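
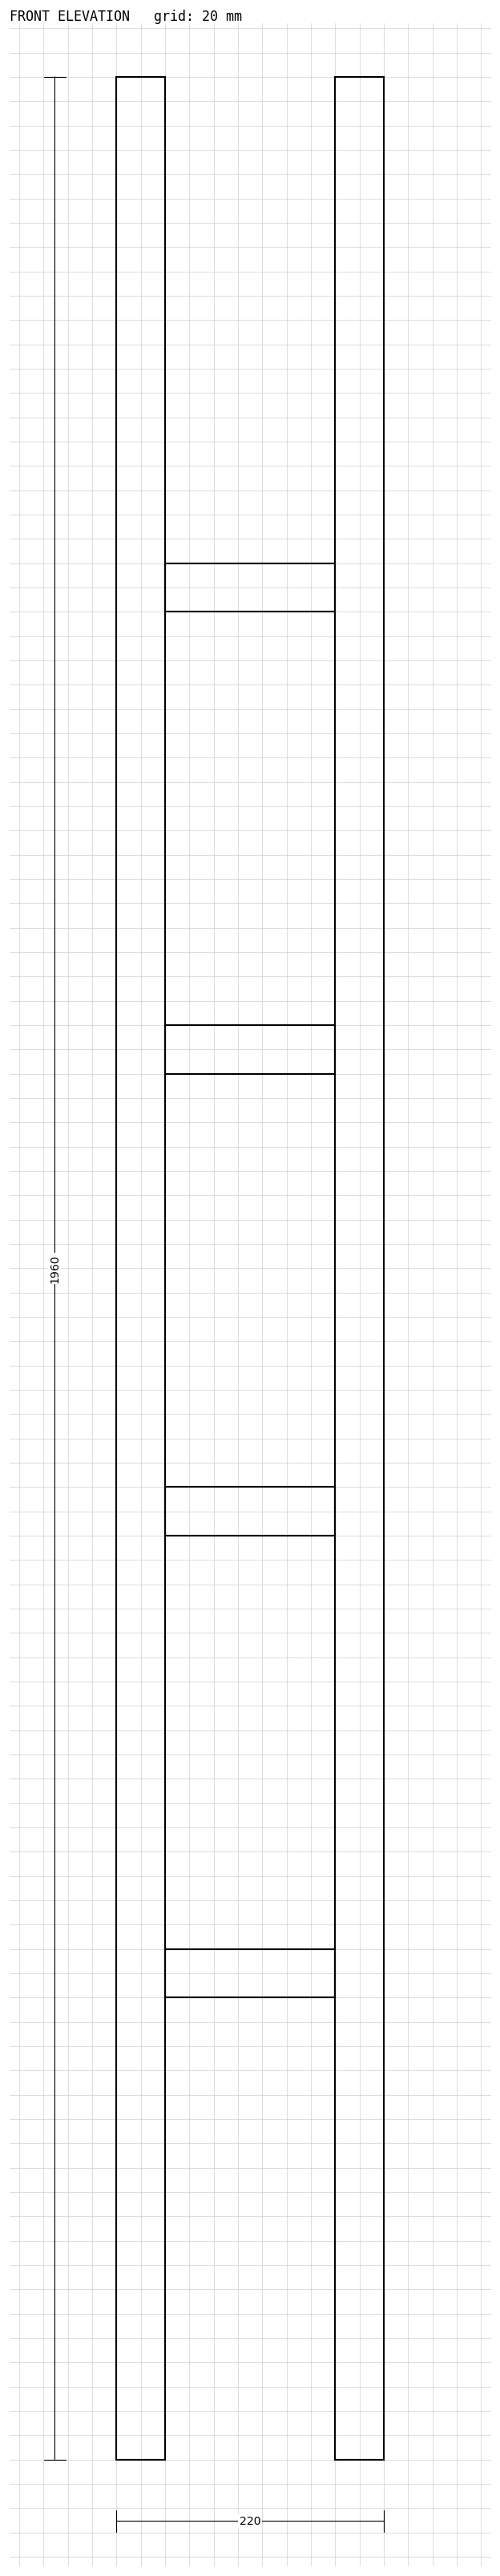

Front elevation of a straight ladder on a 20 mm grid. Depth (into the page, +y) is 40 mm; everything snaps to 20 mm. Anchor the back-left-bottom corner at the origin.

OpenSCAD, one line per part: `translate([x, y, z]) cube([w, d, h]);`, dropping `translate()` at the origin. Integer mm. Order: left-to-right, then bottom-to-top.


cube([40, 40, 1960]);
translate([40, 0, 380]) cube([140, 40, 40]);
translate([40, 0, 760]) cube([140, 40, 40]);
translate([40, 0, 1140]) cube([140, 40, 40]);
translate([40, 0, 1520]) cube([140, 40, 40]);
translate([180, 0, 0]) cube([40, 40, 1960]);


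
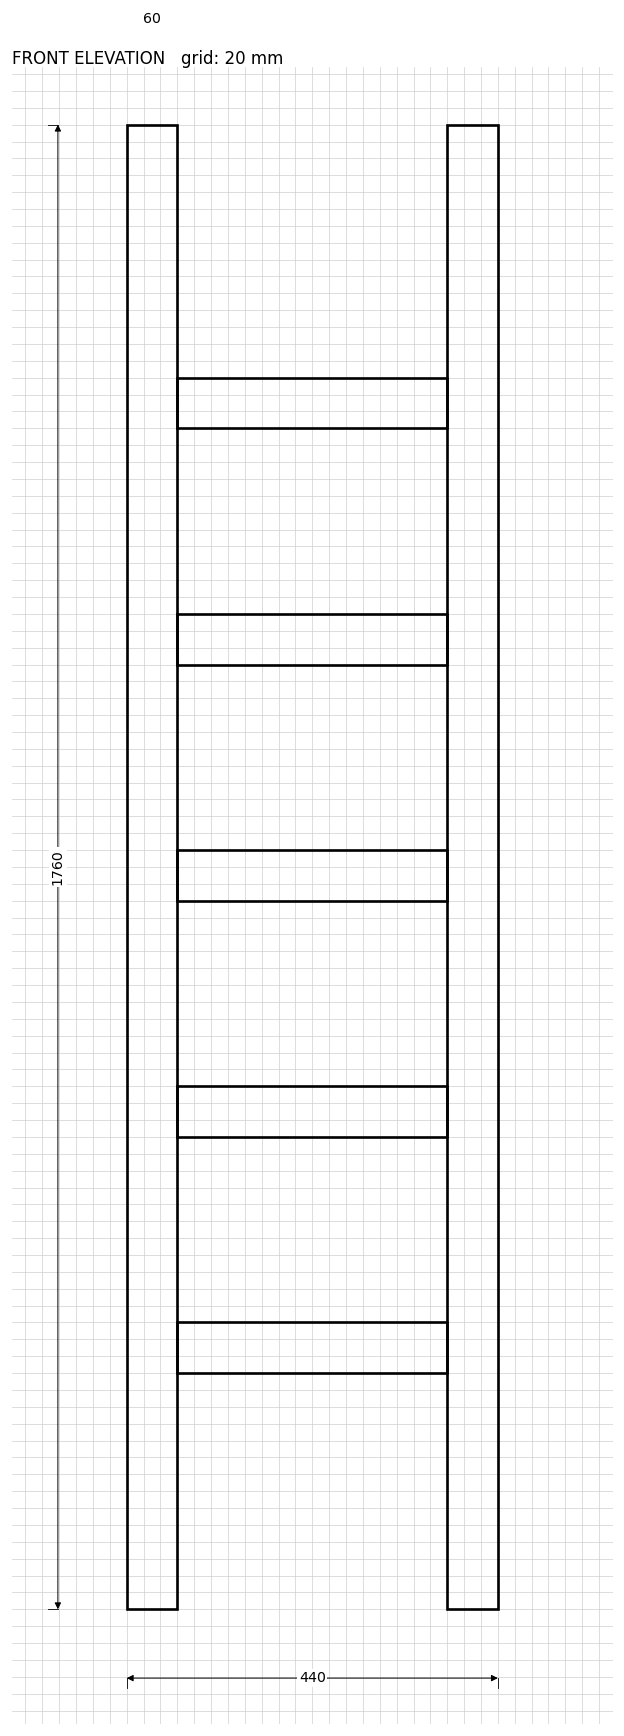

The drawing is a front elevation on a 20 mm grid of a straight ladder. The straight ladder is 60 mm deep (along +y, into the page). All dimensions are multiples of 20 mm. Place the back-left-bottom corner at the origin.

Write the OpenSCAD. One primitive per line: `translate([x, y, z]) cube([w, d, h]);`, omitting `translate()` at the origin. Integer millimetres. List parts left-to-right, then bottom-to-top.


cube([60, 60, 1760]);
translate([60, 0, 280]) cube([320, 60, 60]);
translate([60, 0, 560]) cube([320, 60, 60]);
translate([60, 0, 840]) cube([320, 60, 60]);
translate([60, 0, 1120]) cube([320, 60, 60]);
translate([60, 0, 1400]) cube([320, 60, 60]);
translate([380, 0, 0]) cube([60, 60, 1760]);


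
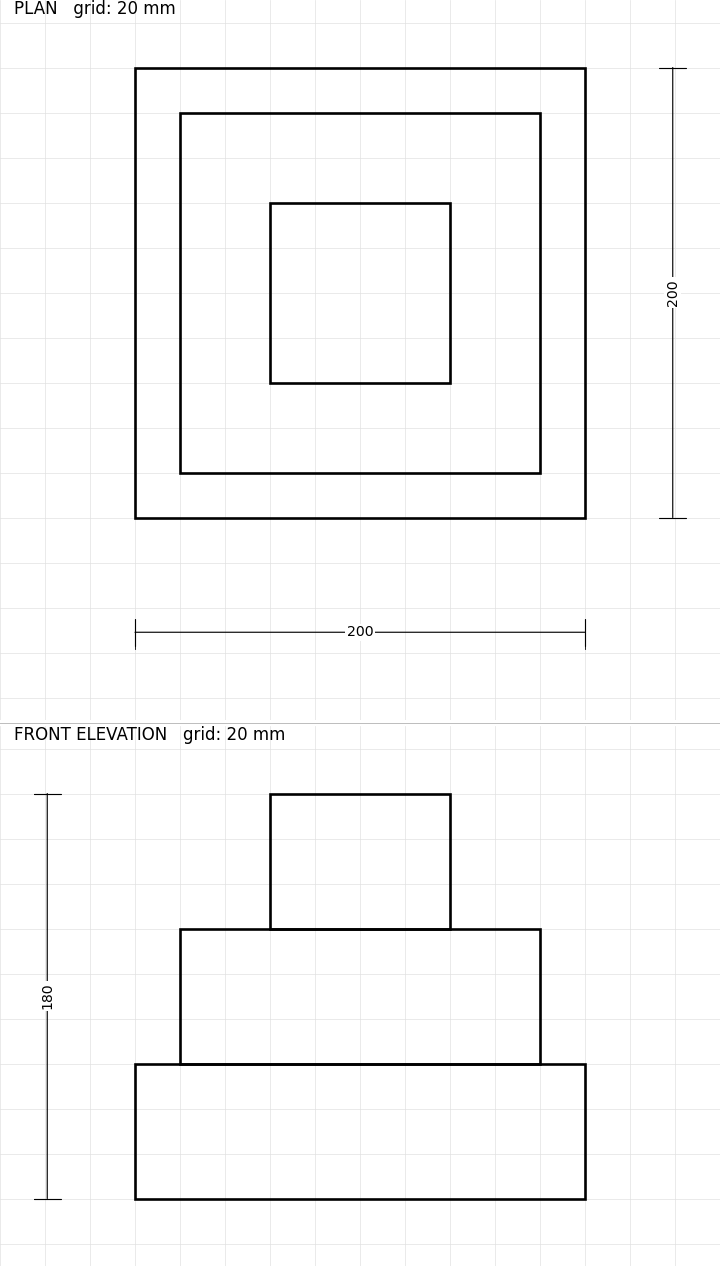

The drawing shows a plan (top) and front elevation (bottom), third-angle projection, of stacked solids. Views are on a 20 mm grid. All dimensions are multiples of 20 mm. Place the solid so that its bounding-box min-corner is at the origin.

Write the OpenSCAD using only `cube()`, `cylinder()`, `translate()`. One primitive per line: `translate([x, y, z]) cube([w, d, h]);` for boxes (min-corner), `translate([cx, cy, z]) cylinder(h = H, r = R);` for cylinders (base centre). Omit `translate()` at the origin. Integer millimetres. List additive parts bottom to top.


cube([200, 200, 60]);
translate([20, 20, 60]) cube([160, 160, 60]);
translate([60, 60, 120]) cube([80, 80, 60]);


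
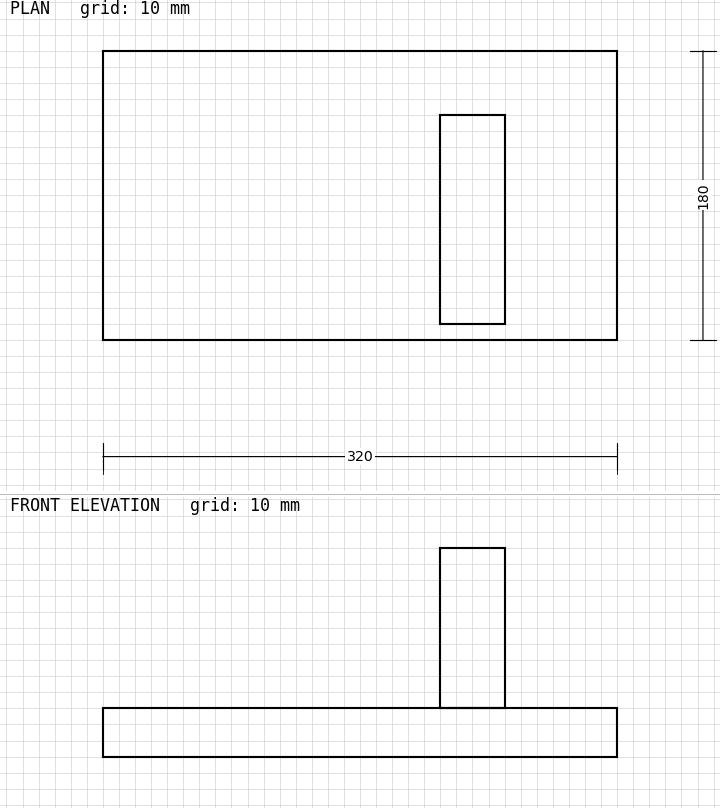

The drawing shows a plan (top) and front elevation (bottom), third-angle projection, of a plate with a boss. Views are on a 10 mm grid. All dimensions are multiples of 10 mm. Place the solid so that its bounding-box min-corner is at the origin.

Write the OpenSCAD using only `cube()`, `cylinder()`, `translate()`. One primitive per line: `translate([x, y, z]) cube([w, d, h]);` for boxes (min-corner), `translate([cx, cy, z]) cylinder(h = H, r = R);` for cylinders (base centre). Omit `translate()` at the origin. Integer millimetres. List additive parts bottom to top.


cube([320, 180, 30]);
translate([210, 10, 30]) cube([40, 130, 100]);


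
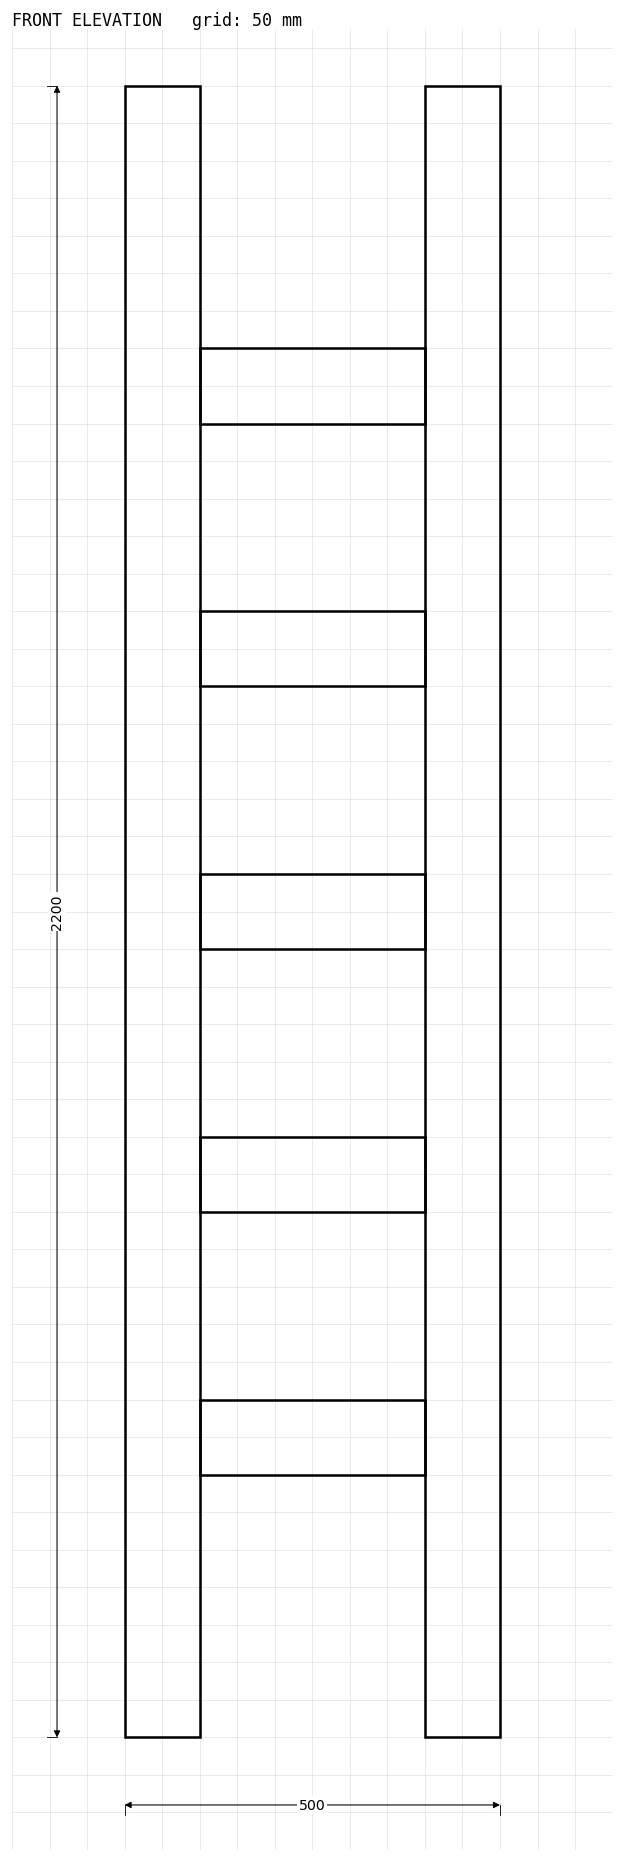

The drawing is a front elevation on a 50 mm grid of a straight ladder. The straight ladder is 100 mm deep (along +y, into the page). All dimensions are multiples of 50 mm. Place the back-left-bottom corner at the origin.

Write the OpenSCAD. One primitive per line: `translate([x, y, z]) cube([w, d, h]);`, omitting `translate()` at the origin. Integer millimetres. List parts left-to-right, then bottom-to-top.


cube([100, 100, 2200]);
translate([100, 0, 350]) cube([300, 100, 100]);
translate([100, 0, 700]) cube([300, 100, 100]);
translate([100, 0, 1050]) cube([300, 100, 100]);
translate([100, 0, 1400]) cube([300, 100, 100]);
translate([100, 0, 1750]) cube([300, 100, 100]);
translate([400, 0, 0]) cube([100, 100, 2200]);


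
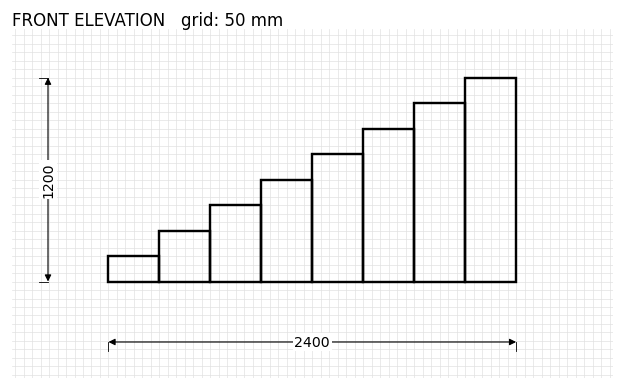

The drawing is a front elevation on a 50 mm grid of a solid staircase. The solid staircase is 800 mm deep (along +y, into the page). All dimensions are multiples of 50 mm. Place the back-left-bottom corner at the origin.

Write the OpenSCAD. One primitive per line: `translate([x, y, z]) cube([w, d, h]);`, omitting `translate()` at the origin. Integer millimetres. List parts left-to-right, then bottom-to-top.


cube([300, 800, 150]);
translate([300, 0, 0]) cube([300, 800, 300]);
translate([600, 0, 0]) cube([300, 800, 450]);
translate([900, 0, 0]) cube([300, 800, 600]);
translate([1200, 0, 0]) cube([300, 800, 750]);
translate([1500, 0, 0]) cube([300, 800, 900]);
translate([1800, 0, 0]) cube([300, 800, 1050]);
translate([2100, 0, 0]) cube([300, 800, 1200]);


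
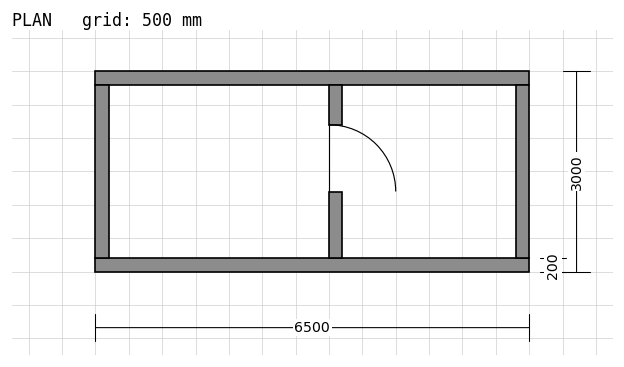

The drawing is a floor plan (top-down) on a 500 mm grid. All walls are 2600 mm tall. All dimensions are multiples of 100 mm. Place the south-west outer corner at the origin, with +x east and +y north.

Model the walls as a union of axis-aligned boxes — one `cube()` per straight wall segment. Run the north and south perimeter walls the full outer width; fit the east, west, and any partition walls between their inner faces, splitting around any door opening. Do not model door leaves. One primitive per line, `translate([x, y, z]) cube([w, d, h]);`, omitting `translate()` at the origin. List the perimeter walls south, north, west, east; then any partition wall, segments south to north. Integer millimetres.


cube([6500, 200, 2600]);
translate([0, 2800, 0]) cube([6500, 200, 2600]);
translate([0, 200, 0]) cube([200, 2600, 2600]);
translate([6300, 200, 0]) cube([200, 2600, 2600]);
translate([3500, 200, 0]) cube([200, 1000, 2600]);
translate([3500, 2200, 0]) cube([200, 600, 2600]);


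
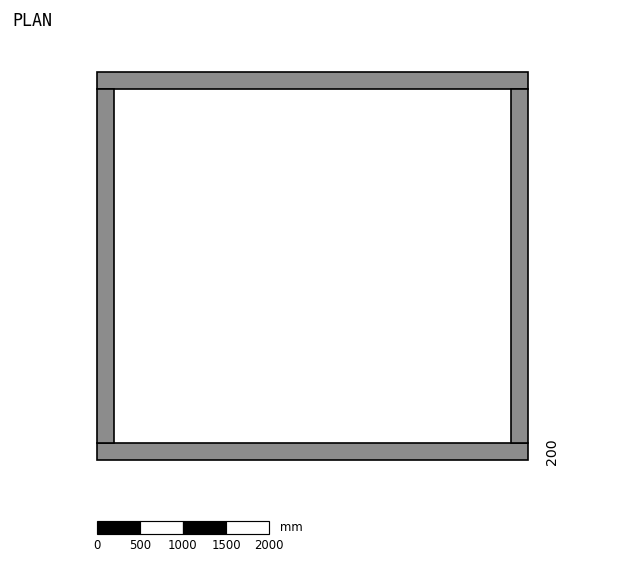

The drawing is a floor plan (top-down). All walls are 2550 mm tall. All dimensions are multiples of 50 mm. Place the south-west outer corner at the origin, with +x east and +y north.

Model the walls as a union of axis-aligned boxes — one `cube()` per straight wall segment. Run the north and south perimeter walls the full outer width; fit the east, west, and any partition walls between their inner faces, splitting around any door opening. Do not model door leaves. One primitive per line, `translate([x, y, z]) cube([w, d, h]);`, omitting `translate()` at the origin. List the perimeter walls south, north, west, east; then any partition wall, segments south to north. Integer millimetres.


cube([5000, 200, 2550]);
translate([0, 4300, 0]) cube([5000, 200, 2550]);
translate([0, 200, 0]) cube([200, 4100, 2550]);
translate([4800, 200, 0]) cube([200, 4100, 2550]);


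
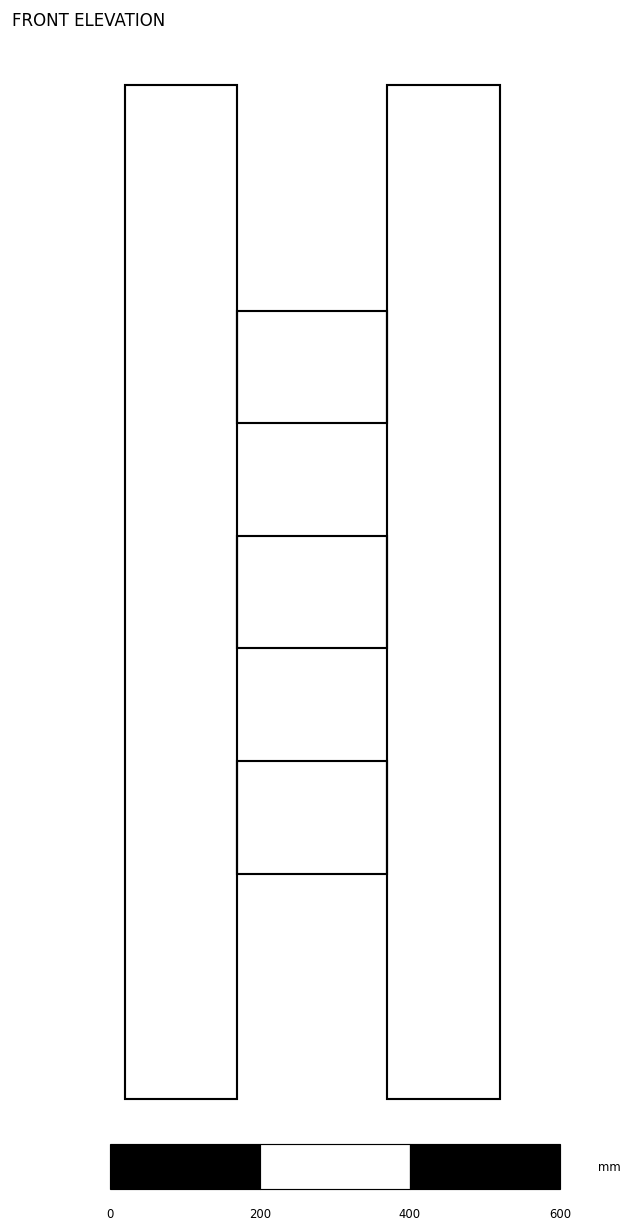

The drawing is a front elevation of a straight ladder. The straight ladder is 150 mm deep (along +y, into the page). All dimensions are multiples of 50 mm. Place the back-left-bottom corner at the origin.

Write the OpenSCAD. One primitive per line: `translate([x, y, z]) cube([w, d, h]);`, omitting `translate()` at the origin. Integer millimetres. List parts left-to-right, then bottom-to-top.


cube([150, 150, 1350]);
translate([150, 0, 300]) cube([200, 150, 150]);
translate([150, 0, 600]) cube([200, 150, 150]);
translate([150, 0, 900]) cube([200, 150, 150]);
translate([350, 0, 0]) cube([150, 150, 1350]);


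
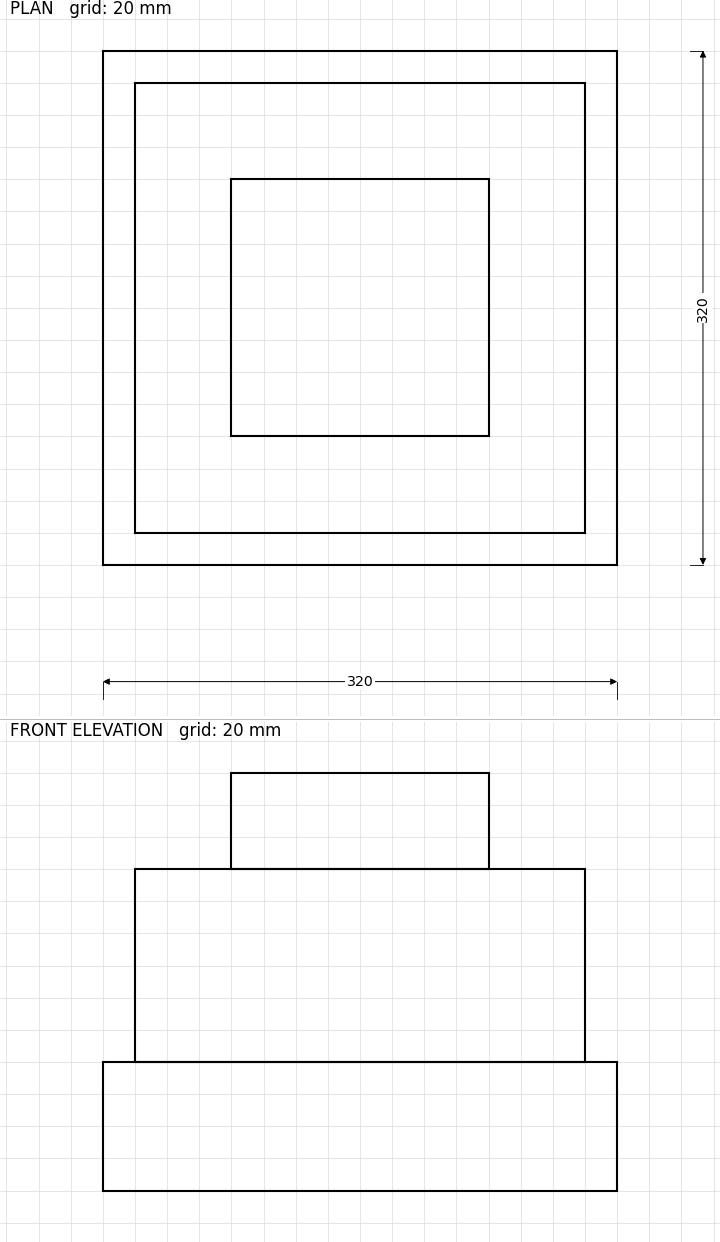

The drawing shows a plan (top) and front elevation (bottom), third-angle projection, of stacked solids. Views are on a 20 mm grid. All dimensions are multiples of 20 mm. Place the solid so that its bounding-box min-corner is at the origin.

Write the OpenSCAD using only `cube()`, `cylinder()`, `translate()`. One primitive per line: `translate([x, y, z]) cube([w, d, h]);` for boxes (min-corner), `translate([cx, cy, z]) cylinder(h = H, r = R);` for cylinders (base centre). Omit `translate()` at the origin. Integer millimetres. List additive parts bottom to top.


cube([320, 320, 80]);
translate([20, 20, 80]) cube([280, 280, 120]);
translate([80, 80, 200]) cube([160, 160, 60]);


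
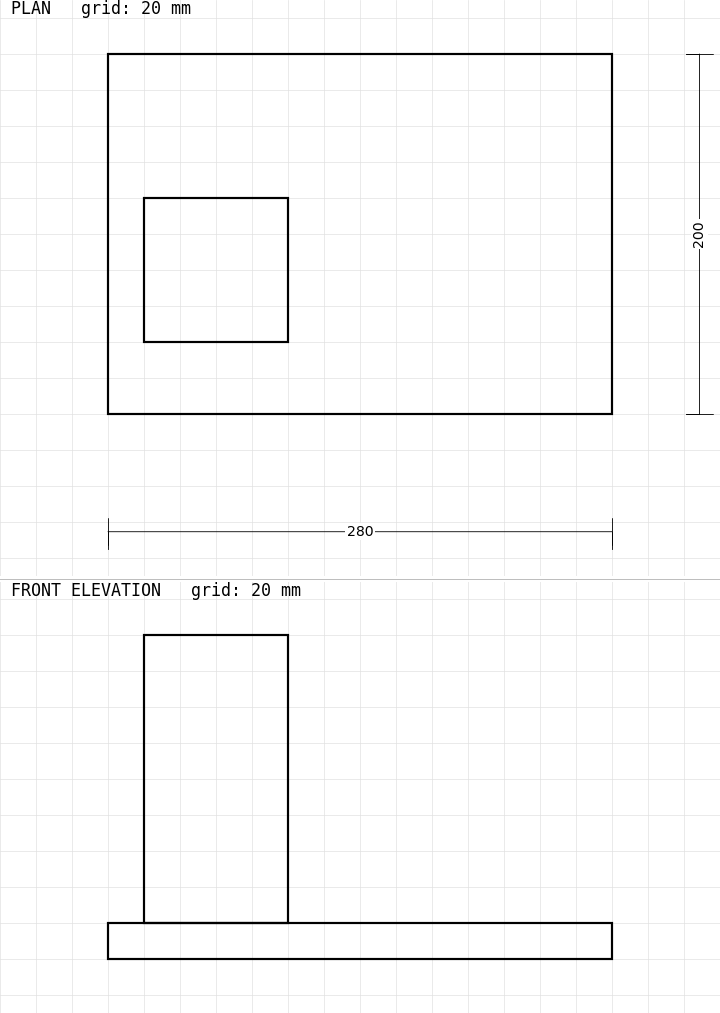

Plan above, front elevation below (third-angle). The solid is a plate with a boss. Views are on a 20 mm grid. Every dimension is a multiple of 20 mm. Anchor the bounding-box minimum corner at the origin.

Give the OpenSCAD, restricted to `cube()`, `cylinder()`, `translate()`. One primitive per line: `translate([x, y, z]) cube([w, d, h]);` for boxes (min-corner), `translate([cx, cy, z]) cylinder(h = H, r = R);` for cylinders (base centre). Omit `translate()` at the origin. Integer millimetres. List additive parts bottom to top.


cube([280, 200, 20]);
translate([20, 40, 20]) cube([80, 80, 160]);


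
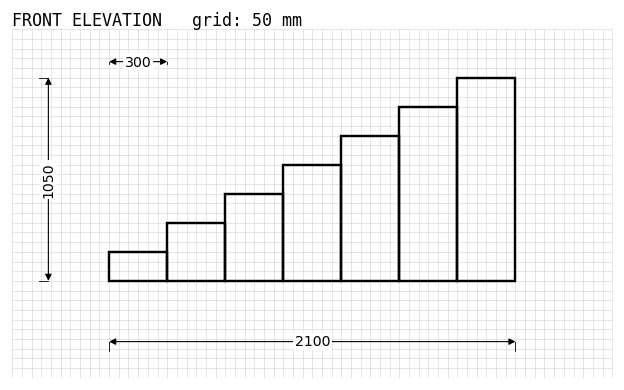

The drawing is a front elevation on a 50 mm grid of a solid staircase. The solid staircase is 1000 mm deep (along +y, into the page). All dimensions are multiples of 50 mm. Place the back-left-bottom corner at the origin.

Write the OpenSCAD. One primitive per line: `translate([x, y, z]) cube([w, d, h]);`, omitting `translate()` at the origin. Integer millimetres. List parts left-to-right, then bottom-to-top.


cube([300, 1000, 150]);
translate([300, 0, 0]) cube([300, 1000, 300]);
translate([600, 0, 0]) cube([300, 1000, 450]);
translate([900, 0, 0]) cube([300, 1000, 600]);
translate([1200, 0, 0]) cube([300, 1000, 750]);
translate([1500, 0, 0]) cube([300, 1000, 900]);
translate([1800, 0, 0]) cube([300, 1000, 1050]);


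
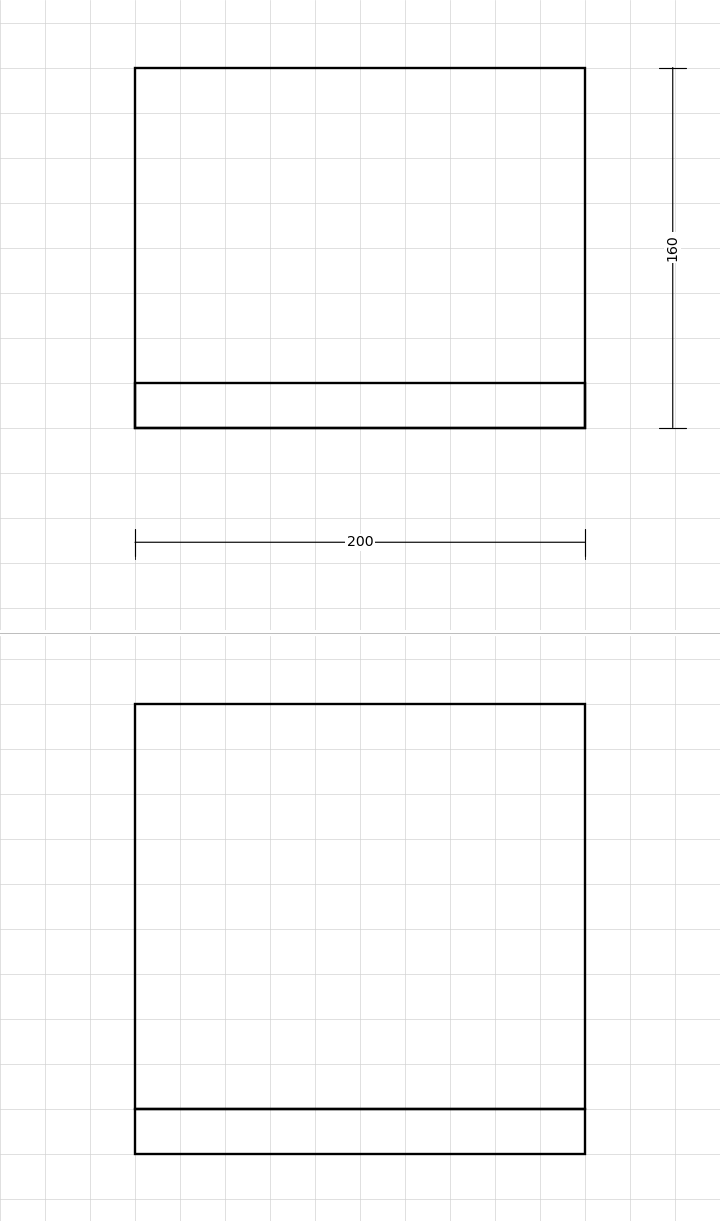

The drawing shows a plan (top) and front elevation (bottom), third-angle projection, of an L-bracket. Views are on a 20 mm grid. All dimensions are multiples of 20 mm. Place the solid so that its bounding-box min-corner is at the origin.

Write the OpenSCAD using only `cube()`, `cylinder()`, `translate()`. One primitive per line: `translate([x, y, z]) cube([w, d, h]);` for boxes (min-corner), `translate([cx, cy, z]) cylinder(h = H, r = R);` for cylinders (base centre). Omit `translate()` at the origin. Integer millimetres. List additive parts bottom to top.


cube([200, 160, 20]);
translate([0, 0, 20]) cube([200, 20, 180]);


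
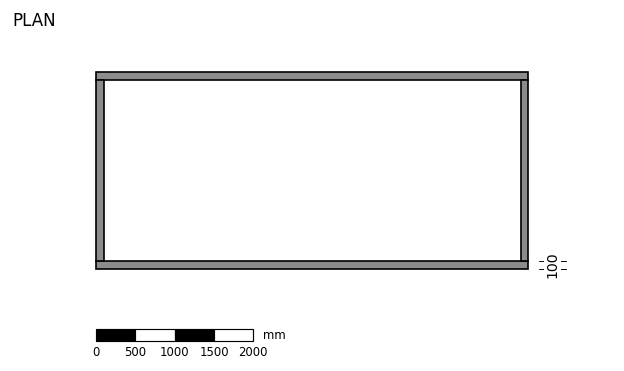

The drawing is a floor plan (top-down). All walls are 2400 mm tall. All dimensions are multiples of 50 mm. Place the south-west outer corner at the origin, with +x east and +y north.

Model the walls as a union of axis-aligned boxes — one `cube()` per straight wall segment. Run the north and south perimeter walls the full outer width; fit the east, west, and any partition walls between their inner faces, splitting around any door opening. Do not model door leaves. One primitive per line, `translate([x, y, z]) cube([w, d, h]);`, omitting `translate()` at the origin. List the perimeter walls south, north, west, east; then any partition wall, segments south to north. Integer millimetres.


cube([5500, 100, 2400]);
translate([0, 2400, 0]) cube([5500, 100, 2400]);
translate([0, 100, 0]) cube([100, 2300, 2400]);
translate([5400, 100, 0]) cube([100, 2300, 2400]);


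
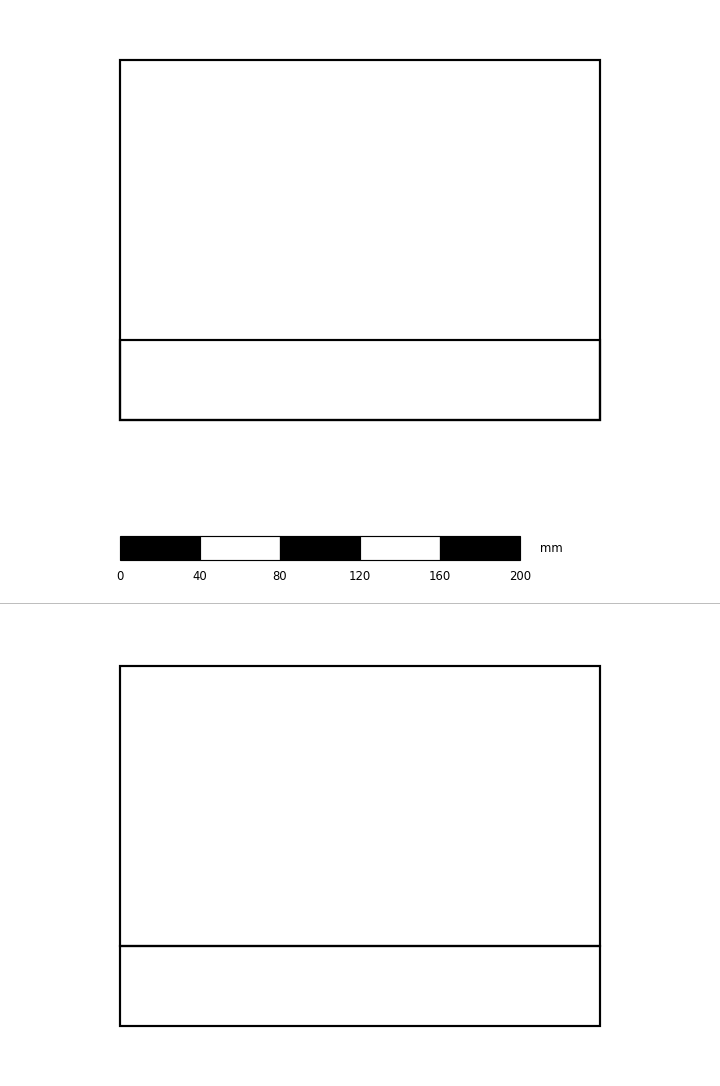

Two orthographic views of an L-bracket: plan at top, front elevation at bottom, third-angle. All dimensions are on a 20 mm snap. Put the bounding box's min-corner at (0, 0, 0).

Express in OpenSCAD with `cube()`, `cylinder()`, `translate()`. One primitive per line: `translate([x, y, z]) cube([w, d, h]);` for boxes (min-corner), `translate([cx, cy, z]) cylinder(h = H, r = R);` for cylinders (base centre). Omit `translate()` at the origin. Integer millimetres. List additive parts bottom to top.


cube([240, 180, 40]);
translate([0, 0, 40]) cube([240, 40, 140]);


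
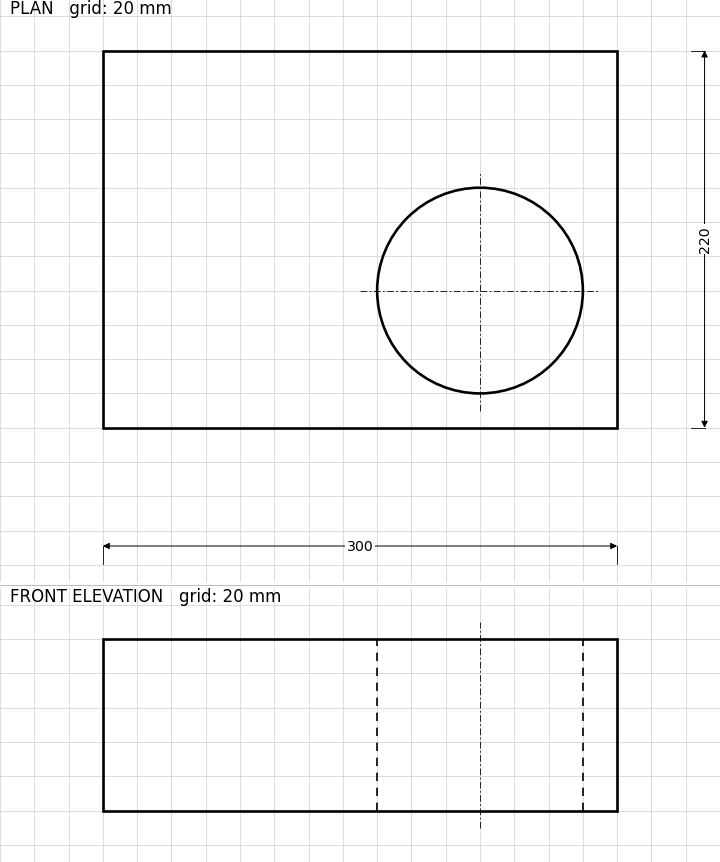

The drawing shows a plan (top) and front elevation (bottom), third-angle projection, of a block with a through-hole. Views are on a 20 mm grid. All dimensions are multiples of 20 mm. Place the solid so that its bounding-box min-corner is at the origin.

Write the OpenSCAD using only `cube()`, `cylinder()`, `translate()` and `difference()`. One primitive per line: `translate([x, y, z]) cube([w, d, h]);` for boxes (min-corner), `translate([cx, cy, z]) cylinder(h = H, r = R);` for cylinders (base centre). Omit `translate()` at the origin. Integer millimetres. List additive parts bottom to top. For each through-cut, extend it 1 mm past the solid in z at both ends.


difference() {
  cube([300, 220, 100]);
  translate([220, 80, -1]) cylinder(h = 102, r = 60);
}


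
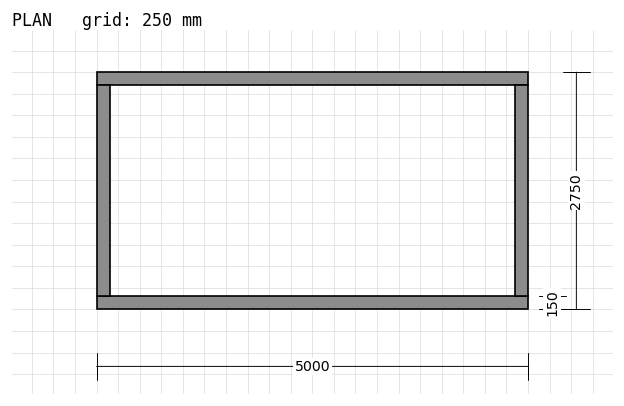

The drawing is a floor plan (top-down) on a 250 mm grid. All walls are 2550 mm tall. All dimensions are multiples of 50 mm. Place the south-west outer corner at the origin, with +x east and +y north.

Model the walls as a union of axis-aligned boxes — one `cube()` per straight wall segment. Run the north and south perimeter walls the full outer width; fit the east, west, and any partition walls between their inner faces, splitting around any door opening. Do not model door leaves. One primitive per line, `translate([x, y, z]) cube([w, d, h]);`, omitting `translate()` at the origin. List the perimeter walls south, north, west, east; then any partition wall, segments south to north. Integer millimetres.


cube([5000, 150, 2550]);
translate([0, 2600, 0]) cube([5000, 150, 2550]);
translate([0, 150, 0]) cube([150, 2450, 2550]);
translate([4850, 150, 0]) cube([150, 2450, 2550]);


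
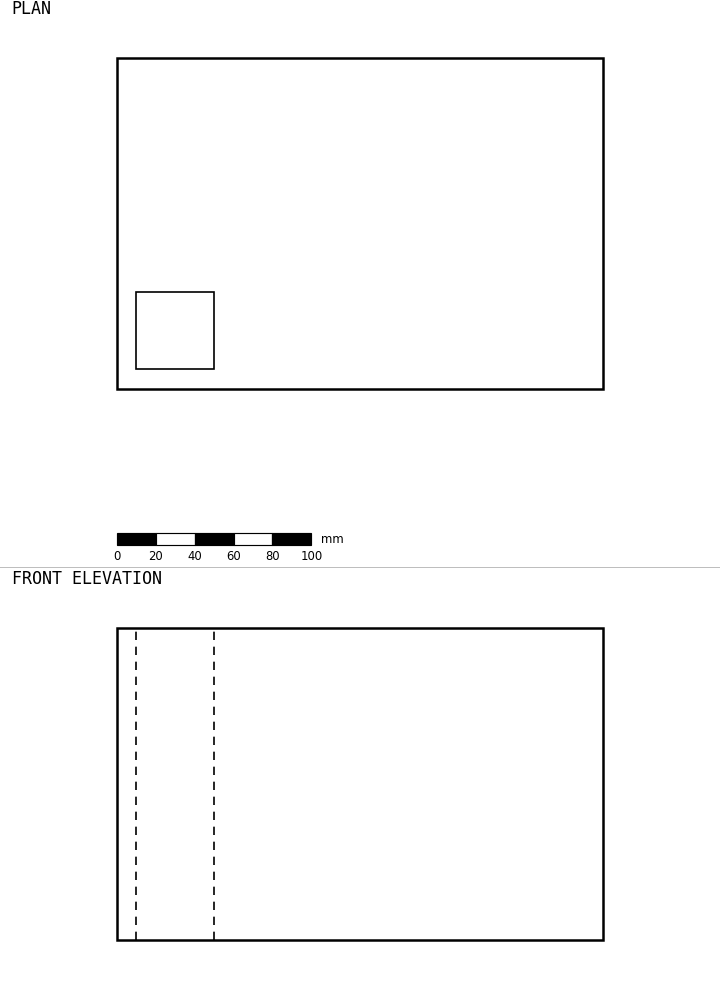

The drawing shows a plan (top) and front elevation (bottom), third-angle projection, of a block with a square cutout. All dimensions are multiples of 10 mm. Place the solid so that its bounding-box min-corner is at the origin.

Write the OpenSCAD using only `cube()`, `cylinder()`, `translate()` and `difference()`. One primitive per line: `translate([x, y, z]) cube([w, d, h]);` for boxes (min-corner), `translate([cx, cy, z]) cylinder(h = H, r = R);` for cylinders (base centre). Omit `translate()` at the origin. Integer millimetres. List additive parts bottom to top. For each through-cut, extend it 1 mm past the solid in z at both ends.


difference() {
  cube([250, 170, 160]);
  translate([10, 10, -1]) cube([40, 40, 162]);
}


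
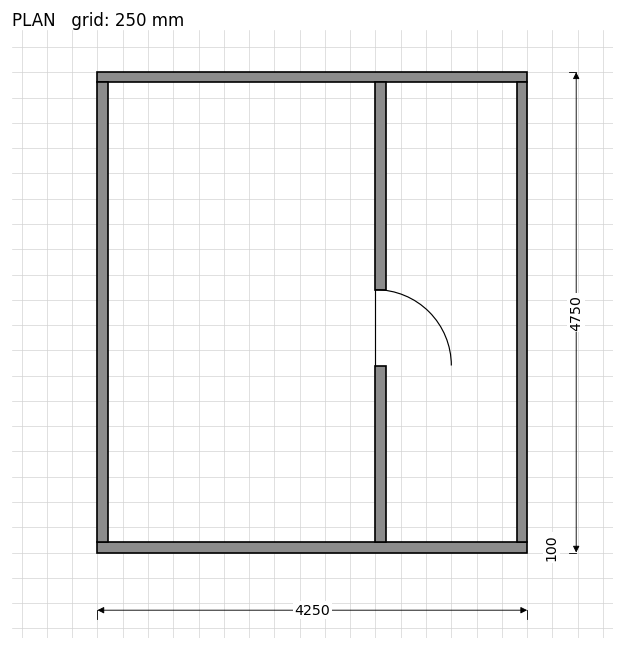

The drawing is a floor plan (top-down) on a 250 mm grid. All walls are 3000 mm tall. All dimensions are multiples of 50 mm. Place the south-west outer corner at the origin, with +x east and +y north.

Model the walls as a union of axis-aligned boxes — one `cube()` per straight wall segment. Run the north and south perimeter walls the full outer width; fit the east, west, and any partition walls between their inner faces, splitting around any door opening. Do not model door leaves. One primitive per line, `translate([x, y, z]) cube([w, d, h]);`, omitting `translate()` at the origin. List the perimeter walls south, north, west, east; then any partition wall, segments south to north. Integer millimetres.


cube([4250, 100, 3000]);
translate([0, 4650, 0]) cube([4250, 100, 3000]);
translate([0, 100, 0]) cube([100, 4550, 3000]);
translate([4150, 100, 0]) cube([100, 4550, 3000]);
translate([2750, 100, 0]) cube([100, 1750, 3000]);
translate([2750, 2600, 0]) cube([100, 2050, 3000]);


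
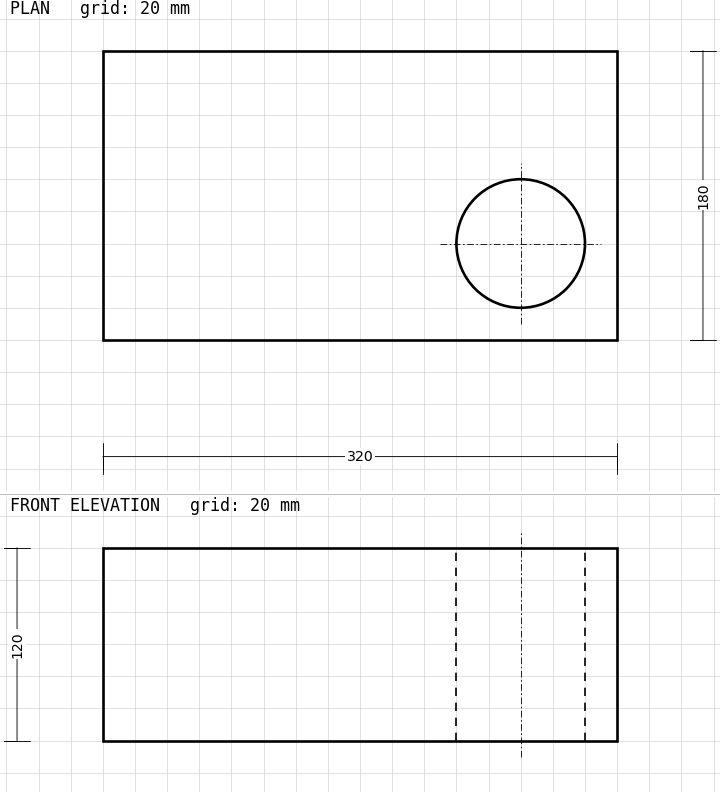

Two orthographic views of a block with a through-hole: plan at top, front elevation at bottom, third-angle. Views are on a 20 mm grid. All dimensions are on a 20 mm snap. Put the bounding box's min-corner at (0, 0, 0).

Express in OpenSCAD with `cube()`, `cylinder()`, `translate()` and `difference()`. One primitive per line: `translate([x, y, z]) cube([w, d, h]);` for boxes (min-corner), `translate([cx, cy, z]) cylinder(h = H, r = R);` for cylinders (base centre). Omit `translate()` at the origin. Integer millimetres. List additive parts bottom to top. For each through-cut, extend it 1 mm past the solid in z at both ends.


difference() {
  cube([320, 180, 120]);
  translate([260, 60, -1]) cylinder(h = 122, r = 40);
}


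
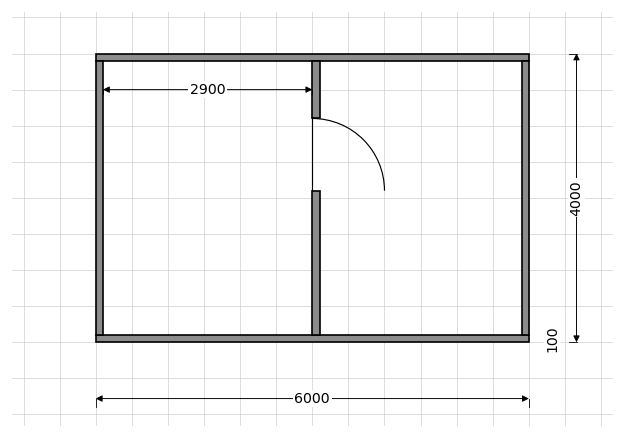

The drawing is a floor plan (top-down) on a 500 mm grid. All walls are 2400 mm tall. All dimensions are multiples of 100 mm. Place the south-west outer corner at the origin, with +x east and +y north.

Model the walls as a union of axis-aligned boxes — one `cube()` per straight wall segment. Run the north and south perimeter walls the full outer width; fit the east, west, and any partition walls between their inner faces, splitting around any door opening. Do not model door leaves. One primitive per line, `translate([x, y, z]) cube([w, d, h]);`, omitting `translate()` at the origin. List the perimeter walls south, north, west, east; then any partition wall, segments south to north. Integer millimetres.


cube([6000, 100, 2400]);
translate([0, 3900, 0]) cube([6000, 100, 2400]);
translate([0, 100, 0]) cube([100, 3800, 2400]);
translate([5900, 100, 0]) cube([100, 3800, 2400]);
translate([3000, 100, 0]) cube([100, 2000, 2400]);
translate([3000, 3100, 0]) cube([100, 800, 2400]);


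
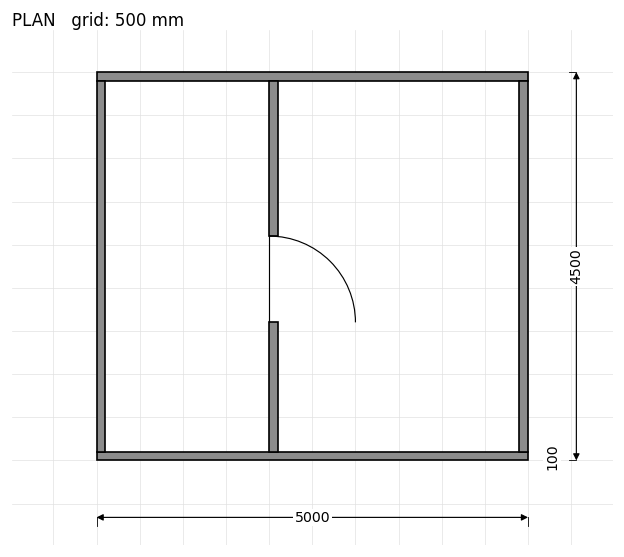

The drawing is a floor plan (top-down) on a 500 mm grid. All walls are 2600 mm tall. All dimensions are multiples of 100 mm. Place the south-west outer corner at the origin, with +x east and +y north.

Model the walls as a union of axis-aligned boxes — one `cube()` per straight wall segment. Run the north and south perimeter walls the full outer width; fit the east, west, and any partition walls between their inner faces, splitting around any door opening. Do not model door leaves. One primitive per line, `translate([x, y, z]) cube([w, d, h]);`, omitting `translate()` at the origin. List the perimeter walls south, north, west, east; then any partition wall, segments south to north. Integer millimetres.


cube([5000, 100, 2600]);
translate([0, 4400, 0]) cube([5000, 100, 2600]);
translate([0, 100, 0]) cube([100, 4300, 2600]);
translate([4900, 100, 0]) cube([100, 4300, 2600]);
translate([2000, 100, 0]) cube([100, 1500, 2600]);
translate([2000, 2600, 0]) cube([100, 1800, 2600]);


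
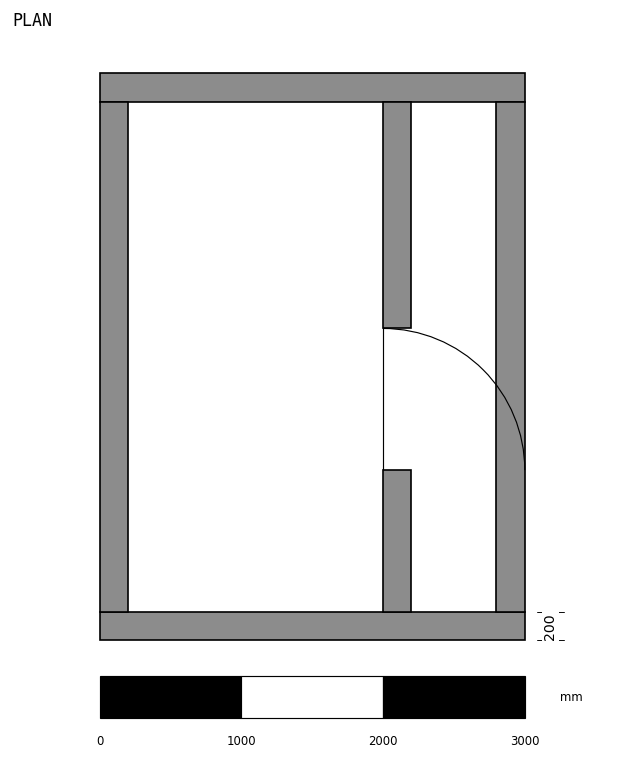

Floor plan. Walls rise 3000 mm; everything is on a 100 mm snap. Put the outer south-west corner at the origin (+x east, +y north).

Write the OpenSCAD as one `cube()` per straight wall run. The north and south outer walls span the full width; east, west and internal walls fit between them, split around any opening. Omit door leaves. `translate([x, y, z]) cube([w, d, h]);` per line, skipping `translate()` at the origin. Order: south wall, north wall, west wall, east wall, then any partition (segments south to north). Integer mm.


cube([3000, 200, 3000]);
translate([0, 3800, 0]) cube([3000, 200, 3000]);
translate([0, 200, 0]) cube([200, 3600, 3000]);
translate([2800, 200, 0]) cube([200, 3600, 3000]);
translate([2000, 200, 0]) cube([200, 1000, 3000]);
translate([2000, 2200, 0]) cube([200, 1600, 3000]);


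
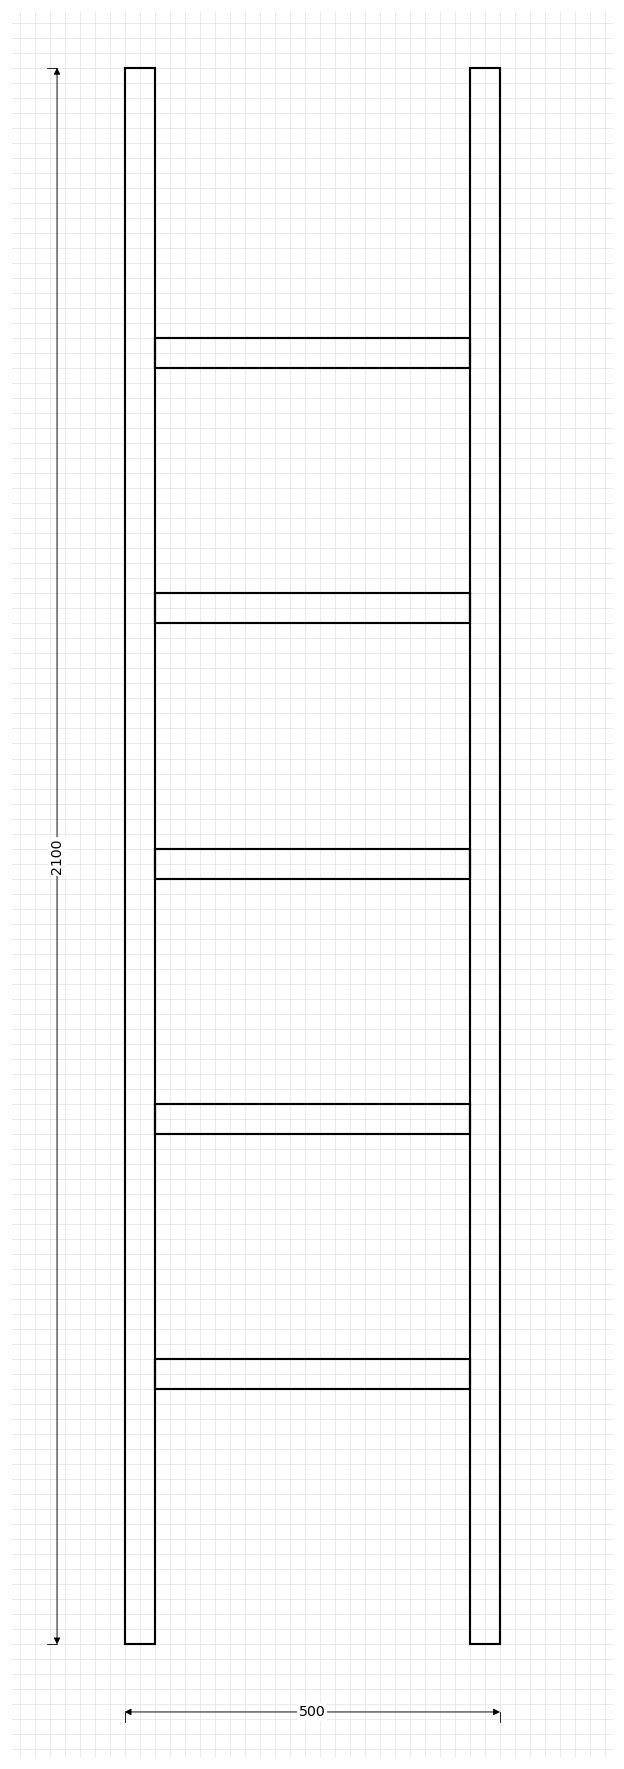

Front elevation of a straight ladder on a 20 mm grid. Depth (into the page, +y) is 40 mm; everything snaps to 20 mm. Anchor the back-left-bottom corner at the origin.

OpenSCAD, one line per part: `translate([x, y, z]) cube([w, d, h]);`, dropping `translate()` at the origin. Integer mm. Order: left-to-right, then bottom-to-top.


cube([40, 40, 2100]);
translate([40, 0, 340]) cube([420, 40, 40]);
translate([40, 0, 680]) cube([420, 40, 40]);
translate([40, 0, 1020]) cube([420, 40, 40]);
translate([40, 0, 1360]) cube([420, 40, 40]);
translate([40, 0, 1700]) cube([420, 40, 40]);
translate([460, 0, 0]) cube([40, 40, 2100]);


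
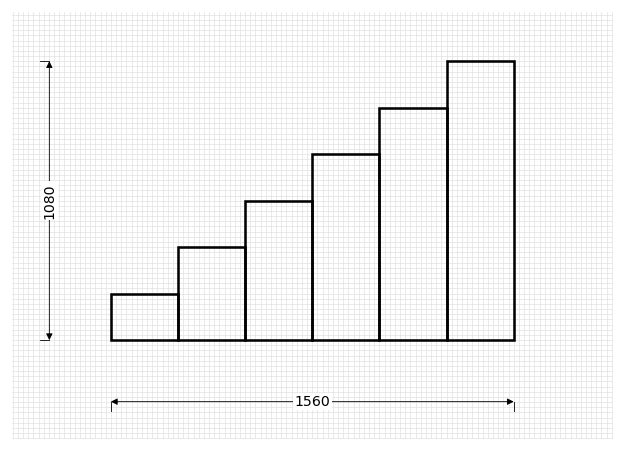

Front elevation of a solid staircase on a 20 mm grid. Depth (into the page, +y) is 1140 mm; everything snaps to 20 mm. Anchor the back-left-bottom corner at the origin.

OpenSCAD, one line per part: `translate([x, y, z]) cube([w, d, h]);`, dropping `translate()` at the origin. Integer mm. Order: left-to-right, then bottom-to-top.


cube([260, 1140, 180]);
translate([260, 0, 0]) cube([260, 1140, 360]);
translate([520, 0, 0]) cube([260, 1140, 540]);
translate([780, 0, 0]) cube([260, 1140, 720]);
translate([1040, 0, 0]) cube([260, 1140, 900]);
translate([1300, 0, 0]) cube([260, 1140, 1080]);


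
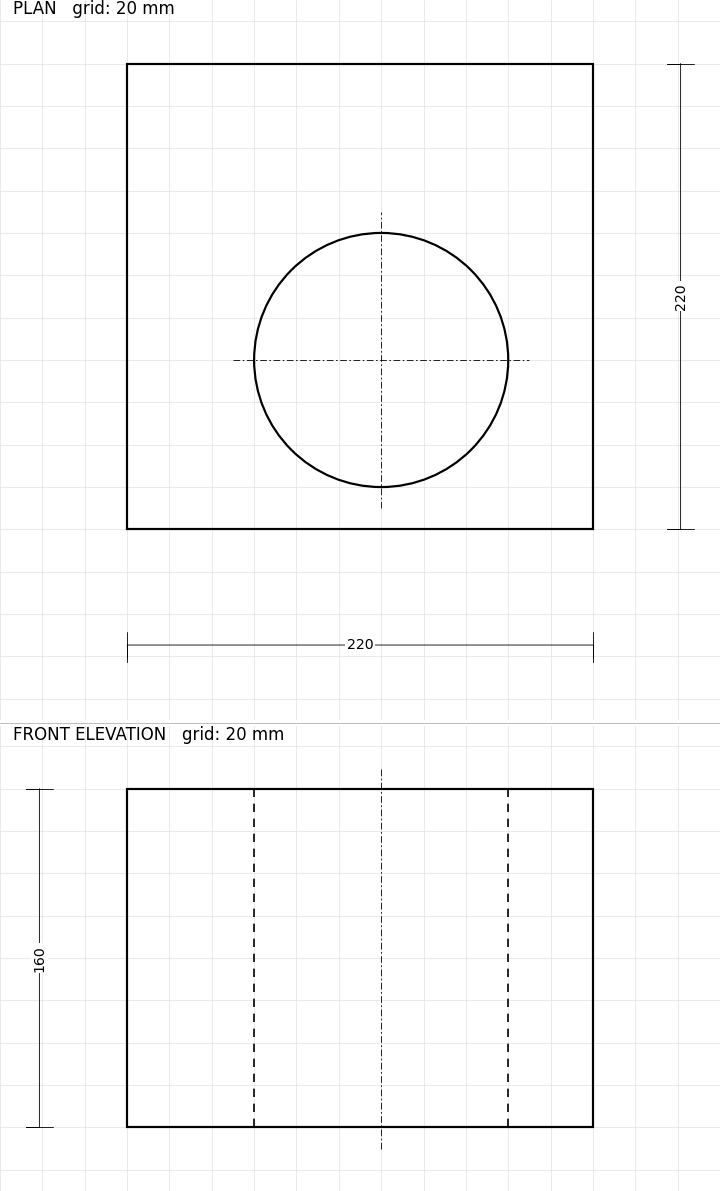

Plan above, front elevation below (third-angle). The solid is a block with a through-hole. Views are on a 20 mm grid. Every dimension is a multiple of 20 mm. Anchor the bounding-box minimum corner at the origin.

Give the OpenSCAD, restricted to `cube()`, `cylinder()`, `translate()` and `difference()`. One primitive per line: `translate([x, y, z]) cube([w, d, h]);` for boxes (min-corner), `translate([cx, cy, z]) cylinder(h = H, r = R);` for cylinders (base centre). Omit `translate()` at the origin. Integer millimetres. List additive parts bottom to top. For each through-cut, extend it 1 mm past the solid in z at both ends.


difference() {
  cube([220, 220, 160]);
  translate([120, 80, -1]) cylinder(h = 162, r = 60);
}


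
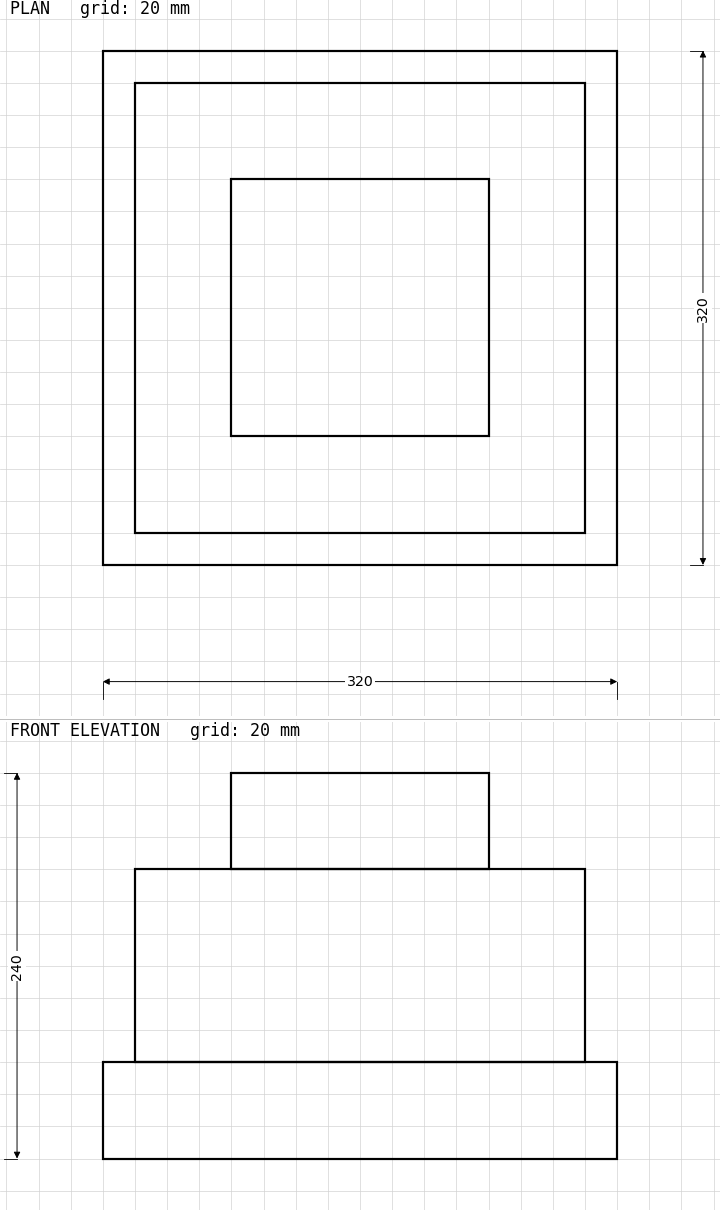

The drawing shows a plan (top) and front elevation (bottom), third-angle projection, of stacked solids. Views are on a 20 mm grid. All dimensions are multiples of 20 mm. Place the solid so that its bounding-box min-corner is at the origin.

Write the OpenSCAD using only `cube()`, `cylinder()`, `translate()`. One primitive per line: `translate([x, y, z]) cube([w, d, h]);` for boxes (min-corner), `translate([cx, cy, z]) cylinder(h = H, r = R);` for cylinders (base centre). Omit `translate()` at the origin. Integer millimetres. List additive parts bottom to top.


cube([320, 320, 60]);
translate([20, 20, 60]) cube([280, 280, 120]);
translate([80, 80, 180]) cube([160, 160, 60]);


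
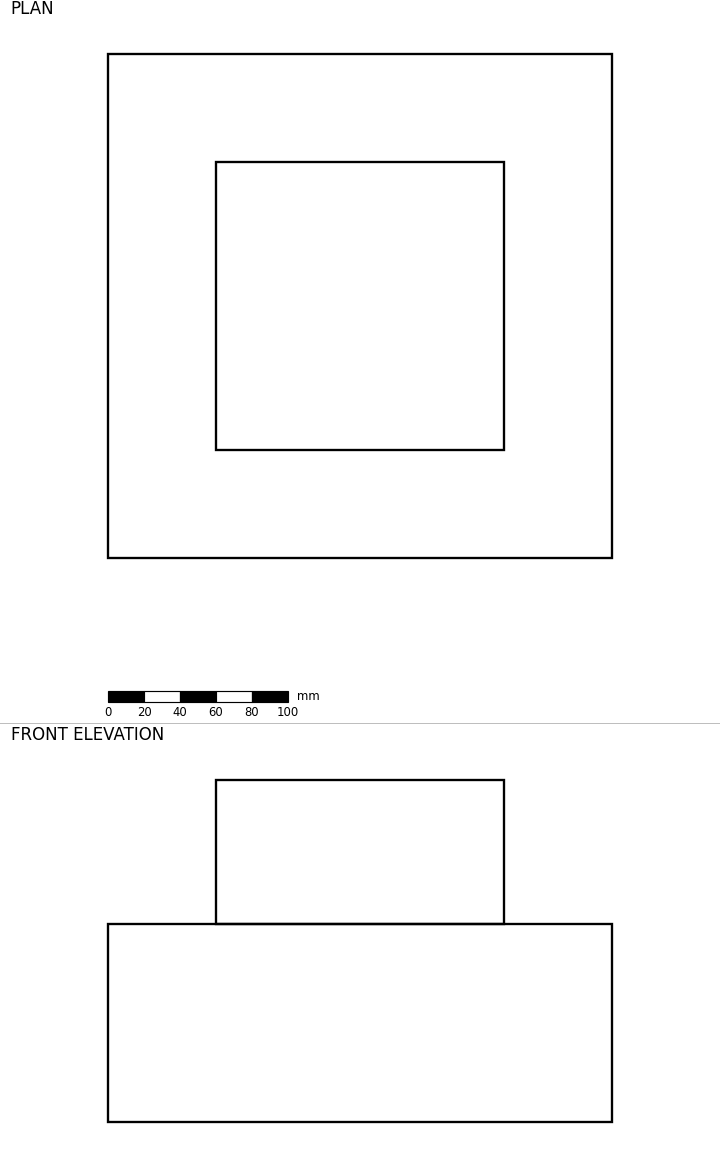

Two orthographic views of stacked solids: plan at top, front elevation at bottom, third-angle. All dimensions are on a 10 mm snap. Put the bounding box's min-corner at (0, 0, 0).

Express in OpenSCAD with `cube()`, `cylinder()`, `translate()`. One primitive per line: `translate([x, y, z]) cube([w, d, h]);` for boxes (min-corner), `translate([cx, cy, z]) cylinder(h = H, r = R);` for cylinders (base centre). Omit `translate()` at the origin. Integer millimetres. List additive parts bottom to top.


cube([280, 280, 110]);
translate([60, 60, 110]) cube([160, 160, 80]);


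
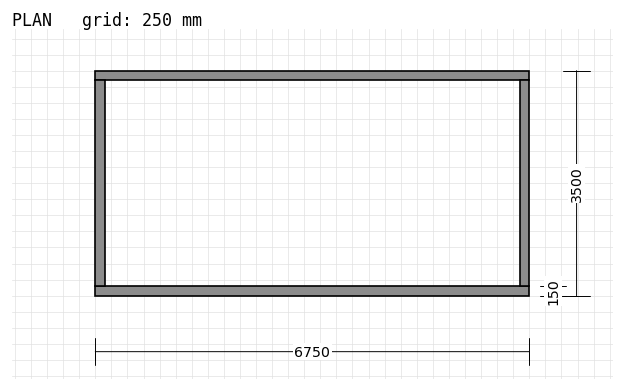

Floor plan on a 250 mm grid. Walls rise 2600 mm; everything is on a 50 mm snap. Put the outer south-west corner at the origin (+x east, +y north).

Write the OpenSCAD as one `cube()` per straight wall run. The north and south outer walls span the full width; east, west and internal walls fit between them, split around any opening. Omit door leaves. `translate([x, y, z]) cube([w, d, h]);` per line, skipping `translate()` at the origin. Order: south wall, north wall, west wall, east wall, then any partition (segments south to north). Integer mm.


cube([6750, 150, 2600]);
translate([0, 3350, 0]) cube([6750, 150, 2600]);
translate([0, 150, 0]) cube([150, 3200, 2600]);
translate([6600, 150, 0]) cube([150, 3200, 2600]);


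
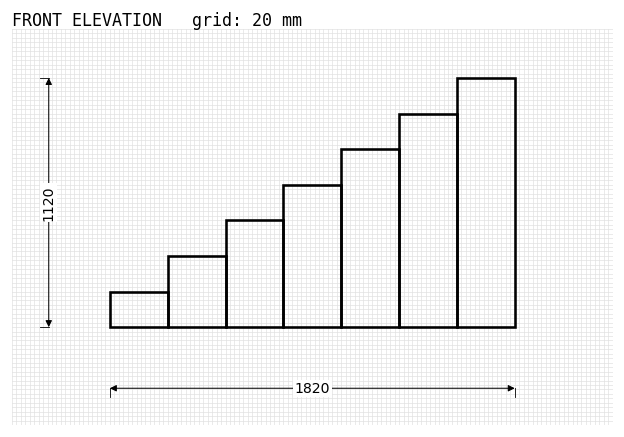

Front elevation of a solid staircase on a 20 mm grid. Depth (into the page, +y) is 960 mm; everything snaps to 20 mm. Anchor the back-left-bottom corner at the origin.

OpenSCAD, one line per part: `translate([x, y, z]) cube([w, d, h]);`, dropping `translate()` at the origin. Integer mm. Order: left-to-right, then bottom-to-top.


cube([260, 960, 160]);
translate([260, 0, 0]) cube([260, 960, 320]);
translate([520, 0, 0]) cube([260, 960, 480]);
translate([780, 0, 0]) cube([260, 960, 640]);
translate([1040, 0, 0]) cube([260, 960, 800]);
translate([1300, 0, 0]) cube([260, 960, 960]);
translate([1560, 0, 0]) cube([260, 960, 1120]);


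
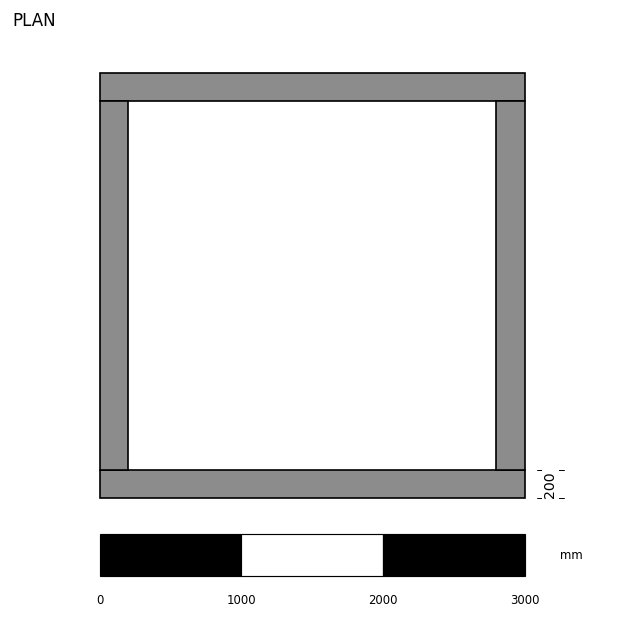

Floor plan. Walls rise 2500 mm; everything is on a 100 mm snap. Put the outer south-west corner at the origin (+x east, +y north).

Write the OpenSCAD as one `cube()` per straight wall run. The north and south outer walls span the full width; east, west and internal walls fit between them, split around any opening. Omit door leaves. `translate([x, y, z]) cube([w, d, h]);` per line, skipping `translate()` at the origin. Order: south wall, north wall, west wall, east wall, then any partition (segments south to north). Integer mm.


cube([3000, 200, 2500]);
translate([0, 2800, 0]) cube([3000, 200, 2500]);
translate([0, 200, 0]) cube([200, 2600, 2500]);
translate([2800, 200, 0]) cube([200, 2600, 2500]);


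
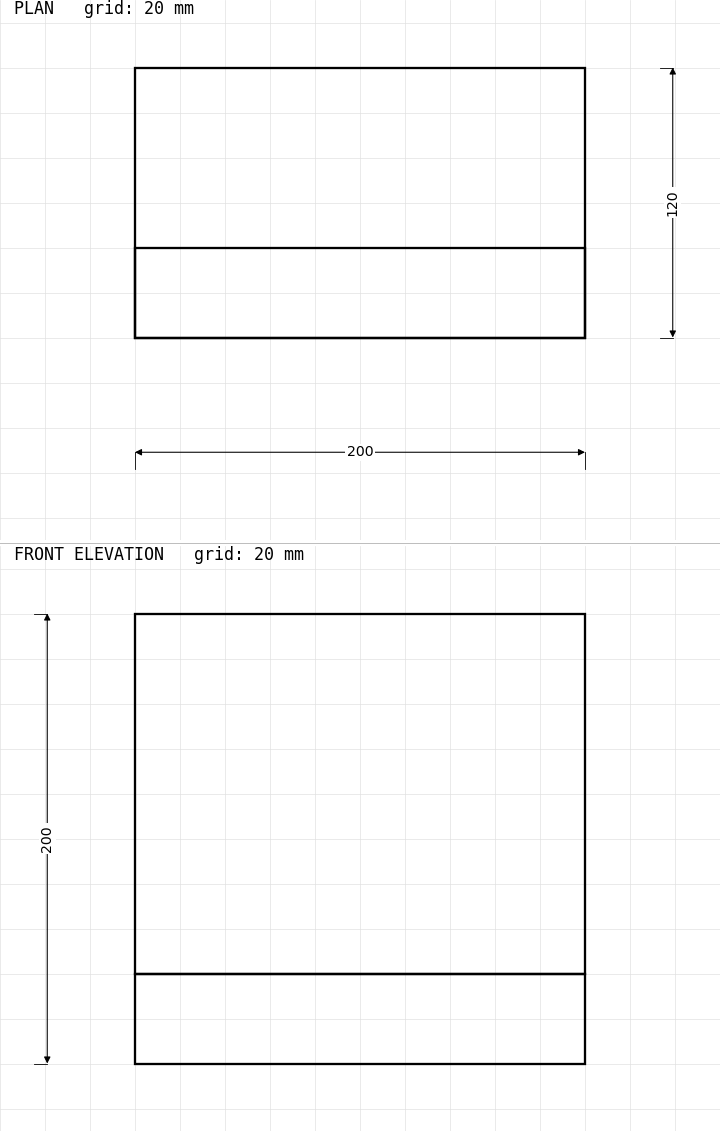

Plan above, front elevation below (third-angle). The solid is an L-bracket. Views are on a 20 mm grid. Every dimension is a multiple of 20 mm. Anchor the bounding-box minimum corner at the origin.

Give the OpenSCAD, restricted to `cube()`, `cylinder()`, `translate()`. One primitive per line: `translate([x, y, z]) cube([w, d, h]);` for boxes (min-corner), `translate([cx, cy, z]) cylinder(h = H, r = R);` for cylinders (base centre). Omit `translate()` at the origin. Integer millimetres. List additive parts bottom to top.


cube([200, 120, 40]);
translate([0, 0, 40]) cube([200, 40, 160]);


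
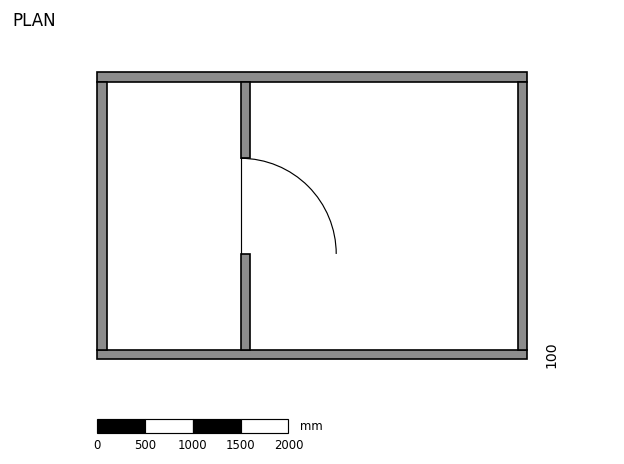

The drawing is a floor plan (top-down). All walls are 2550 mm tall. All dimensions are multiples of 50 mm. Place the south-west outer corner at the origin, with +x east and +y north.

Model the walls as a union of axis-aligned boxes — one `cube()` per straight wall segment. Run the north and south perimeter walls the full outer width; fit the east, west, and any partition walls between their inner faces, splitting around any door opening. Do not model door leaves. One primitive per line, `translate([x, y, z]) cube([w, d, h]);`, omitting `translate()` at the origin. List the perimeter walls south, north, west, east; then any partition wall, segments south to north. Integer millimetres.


cube([4500, 100, 2550]);
translate([0, 2900, 0]) cube([4500, 100, 2550]);
translate([0, 100, 0]) cube([100, 2800, 2550]);
translate([4400, 100, 0]) cube([100, 2800, 2550]);
translate([1500, 100, 0]) cube([100, 1000, 2550]);
translate([1500, 2100, 0]) cube([100, 800, 2550]);


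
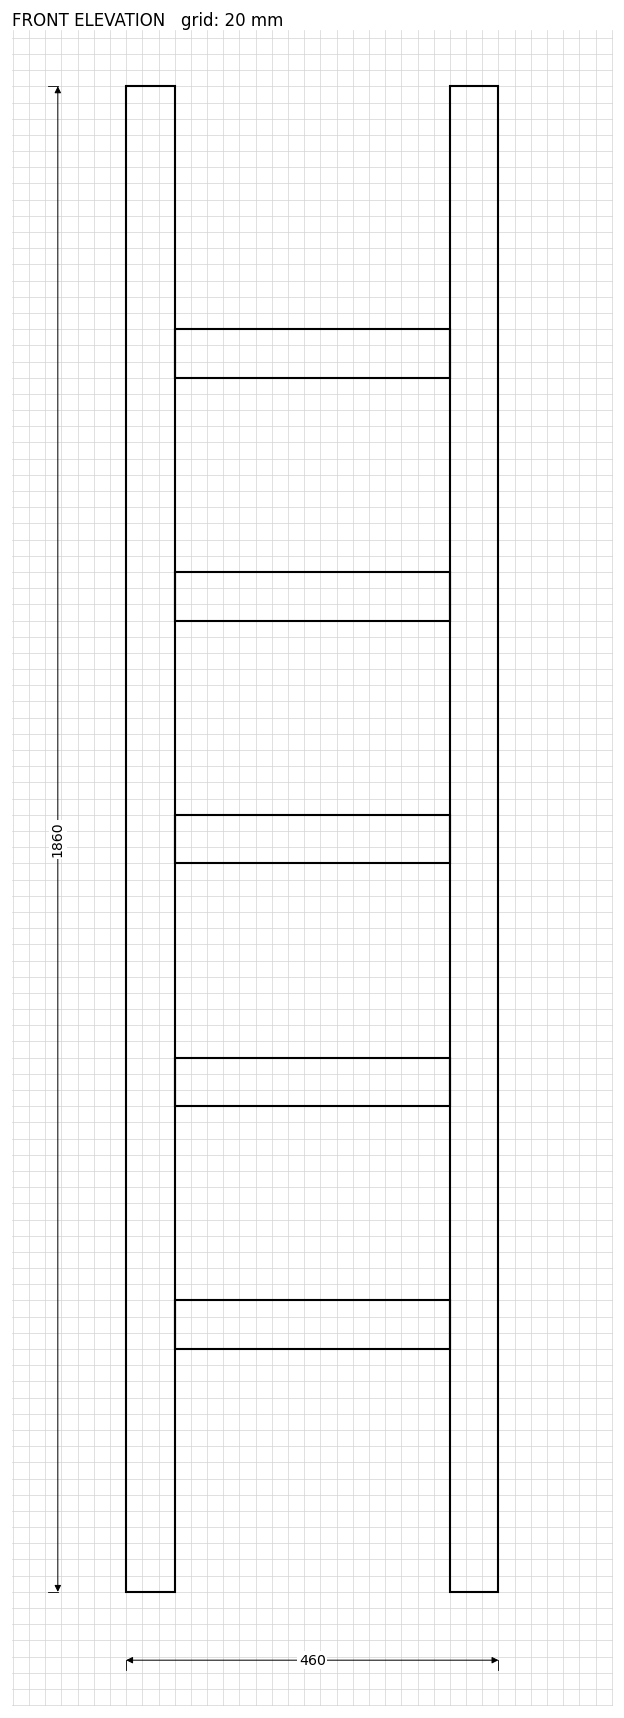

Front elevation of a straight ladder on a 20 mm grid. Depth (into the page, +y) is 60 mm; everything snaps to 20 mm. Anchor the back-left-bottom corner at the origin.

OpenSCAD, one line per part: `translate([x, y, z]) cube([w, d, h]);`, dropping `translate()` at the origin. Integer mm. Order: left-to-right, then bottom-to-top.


cube([60, 60, 1860]);
translate([60, 0, 300]) cube([340, 60, 60]);
translate([60, 0, 600]) cube([340, 60, 60]);
translate([60, 0, 900]) cube([340, 60, 60]);
translate([60, 0, 1200]) cube([340, 60, 60]);
translate([60, 0, 1500]) cube([340, 60, 60]);
translate([400, 0, 0]) cube([60, 60, 1860]);


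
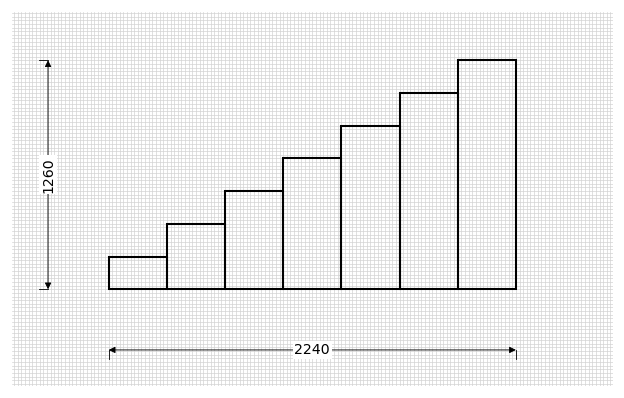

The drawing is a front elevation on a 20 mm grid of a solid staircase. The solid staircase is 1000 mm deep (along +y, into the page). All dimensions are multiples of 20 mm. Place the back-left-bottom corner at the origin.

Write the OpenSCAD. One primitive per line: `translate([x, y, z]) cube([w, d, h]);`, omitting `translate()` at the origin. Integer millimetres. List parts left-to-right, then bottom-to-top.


cube([320, 1000, 180]);
translate([320, 0, 0]) cube([320, 1000, 360]);
translate([640, 0, 0]) cube([320, 1000, 540]);
translate([960, 0, 0]) cube([320, 1000, 720]);
translate([1280, 0, 0]) cube([320, 1000, 900]);
translate([1600, 0, 0]) cube([320, 1000, 1080]);
translate([1920, 0, 0]) cube([320, 1000, 1260]);


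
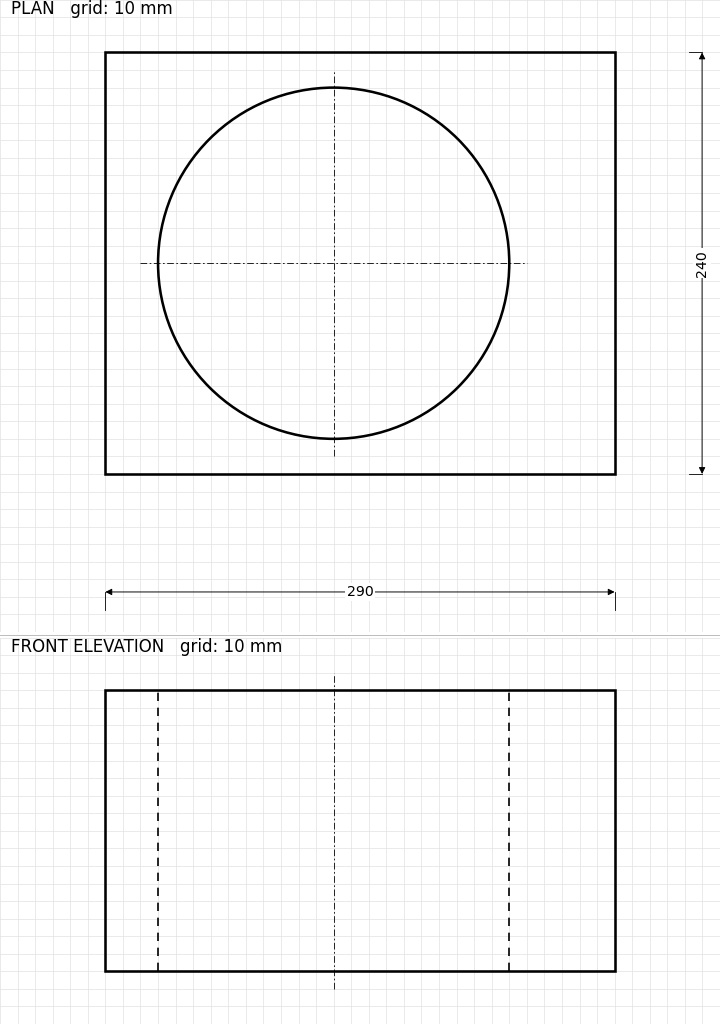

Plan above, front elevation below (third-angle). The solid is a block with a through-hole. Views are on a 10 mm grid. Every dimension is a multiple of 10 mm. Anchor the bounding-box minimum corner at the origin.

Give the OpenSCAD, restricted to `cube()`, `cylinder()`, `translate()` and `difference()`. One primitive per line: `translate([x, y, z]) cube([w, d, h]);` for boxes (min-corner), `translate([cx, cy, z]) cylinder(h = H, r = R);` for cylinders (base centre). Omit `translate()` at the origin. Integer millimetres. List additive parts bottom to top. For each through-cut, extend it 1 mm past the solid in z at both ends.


difference() {
  cube([290, 240, 160]);
  translate([130, 120, -1]) cylinder(h = 162, r = 100);
}
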